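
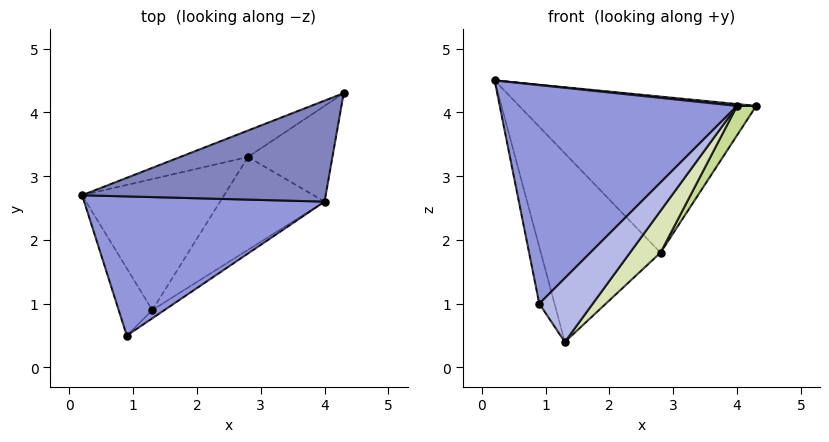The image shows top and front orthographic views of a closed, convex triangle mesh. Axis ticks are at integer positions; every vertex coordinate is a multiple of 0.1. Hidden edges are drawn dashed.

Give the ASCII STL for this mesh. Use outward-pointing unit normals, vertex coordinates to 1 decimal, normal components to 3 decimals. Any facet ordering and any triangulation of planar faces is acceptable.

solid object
 facet normal -0.873 0.315 -0.372
  outer loop
   vertex 1.3 0.9 0.4
   vertex 0.9 0.5 1.0
   vertex 0.2 2.7 4.5
  endloop
 endfacet
 facet normal 0.104 -0.018 0.994
  outer loop
   vertex 4.0 2.6 4.1
   vertex 4.3 4.3 4.1
   vertex 0.2 2.7 4.5
  endloop
 endfacet
 facet normal 0.034 -0.843 0.537
  outer loop
   vertex 4.0 2.6 4.1
   vertex 0.2 2.7 4.5
   vertex 0.9 0.5 1.0
  endloop
 endfacet
 facet normal 0.625 -0.775 -0.100
  outer loop
   vertex 4.0 2.6 4.1
   vertex 0.9 0.5 1.0
   vertex 1.3 0.9 0.4
  endloop
 endfacet
 facet normal -0.372 0.915 -0.155
  outer loop
   vertex 2.8 3.3 1.8
   vertex 0.2 2.7 4.5
   vertex 4.3 4.3 4.1
  endloop
 endfacet
 facet normal -0.616 0.647 -0.449
  outer loop
   vertex 2.8 3.3 1.8
   vertex 1.3 0.9 0.4
   vertex 0.2 2.7 4.5
  endloop
 endfacet
 facet normal 0.857 -0.151 -0.493
  outer loop
   vertex 2.8 3.3 1.8
   vertex 4.3 4.3 4.1
   vertex 4.0 2.6 4.1
  endloop
 endfacet
 facet normal 0.833 -0.227 -0.504
  outer loop
   vertex 2.8 3.3 1.8
   vertex 4.0 2.6 4.1
   vertex 1.3 0.9 0.4
  endloop
 endfacet
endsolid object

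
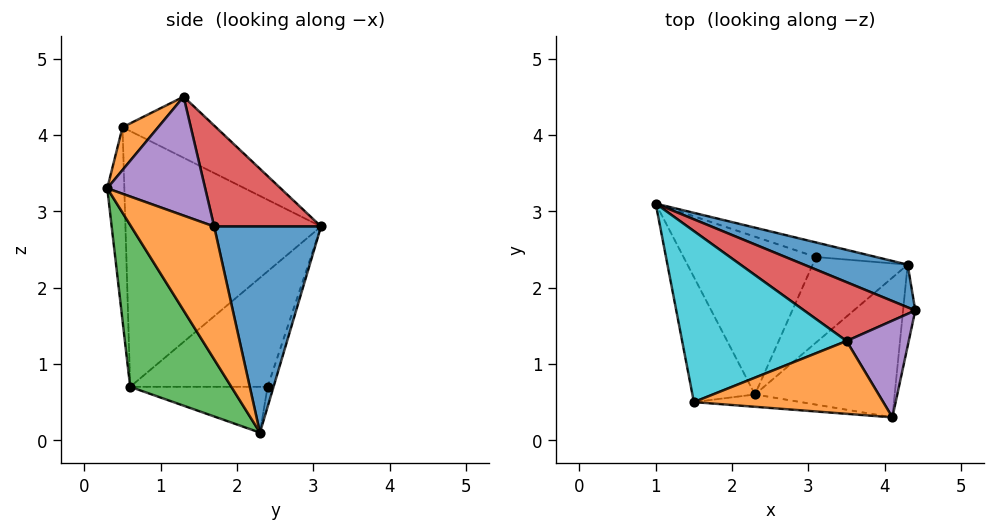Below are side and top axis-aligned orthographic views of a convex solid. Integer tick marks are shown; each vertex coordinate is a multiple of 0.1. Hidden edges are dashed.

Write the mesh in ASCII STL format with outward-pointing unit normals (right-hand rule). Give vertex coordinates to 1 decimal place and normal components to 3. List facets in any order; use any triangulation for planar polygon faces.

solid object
 facet normal 0.374 0.908 0.188
  outer loop
   vertex 4.3 2.3 0.1
   vertex 1.0 3.1 2.8
   vertex 4.4 1.7 2.8
  endloop
 endfacet
 facet normal 0.967 -0.239 -0.089
  outer loop
   vertex 4.3 2.3 0.1
   vertex 4.4 1.7 2.8
   vertex 4.1 0.3 3.3
  endloop
 endfacet
 facet normal 0.504 -0.746 -0.435
  outer loop
   vertex 2.3 0.6 0.7
   vertex 4.3 2.3 0.1
   vertex 4.1 0.3 3.3
  endloop
 endfacet
 facet normal 0.351 0.853 0.387
  outer loop
   vertex 3.5 1.3 4.5
   vertex 4.4 1.7 2.8
   vertex 1.0 3.1 2.8
  endloop
 endfacet
 facet normal 0.886 -0.024 0.463
  outer loop
   vertex 3.5 1.3 4.5
   vertex 4.1 0.3 3.3
   vertex 4.4 1.7 2.8
  endloop
 endfacet
 facet normal -0.147 0.885 -0.442
  outer loop
   vertex 3.1 2.4 0.7
   vertex 1.0 3.1 2.8
   vertex 4.3 2.3 0.1
  endloop
 endfacet
 facet normal -0.630 0.280 -0.724
  outer loop
   vertex 3.1 2.4 0.7
   vertex 2.3 0.6 0.7
   vertex 1.0 3.1 2.8
  endloop
 endfacet
 facet normal -0.426 0.190 -0.884
  outer loop
   vertex 3.1 2.4 0.7
   vertex 4.3 2.3 0.1
   vertex 2.3 0.6 0.7
  endloop
 endfacet
 facet normal -0.929 -0.292 -0.227
  outer loop
   vertex 1.5 0.5 4.1
   vertex 1.0 3.1 2.8
   vertex 2.3 0.6 0.7
  endloop
 endfacet
 facet normal -0.323 0.373 0.870
  outer loop
   vertex 1.5 0.5 4.1
   vertex 3.5 1.3 4.5
   vertex 1.0 3.1 2.8
  endloop
 endfacet
 facet normal -0.092 -0.994 -0.051
  outer loop
   vertex 1.5 0.5 4.1
   vertex 2.3 0.6 0.7
   vertex 4.1 0.3 3.3
  endloop
 endfacet
 facet normal 0.153 -0.720 0.677
  outer loop
   vertex 1.5 0.5 4.1
   vertex 4.1 0.3 3.3
   vertex 3.5 1.3 4.5
  endloop
 endfacet
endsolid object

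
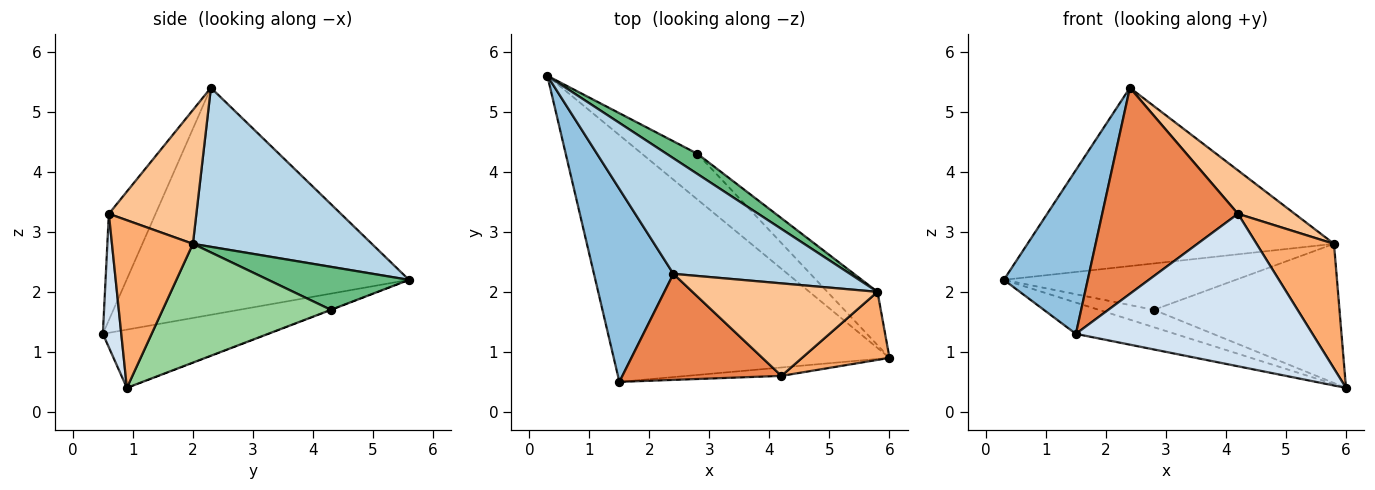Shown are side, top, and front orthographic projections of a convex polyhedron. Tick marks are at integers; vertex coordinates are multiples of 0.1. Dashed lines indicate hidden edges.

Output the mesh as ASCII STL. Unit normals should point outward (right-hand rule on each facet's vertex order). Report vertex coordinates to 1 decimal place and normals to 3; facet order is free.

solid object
 facet normal -0.205 0.123 -0.971
  outer loop
   vertex 1.5 0.5 1.3
   vertex 0.3 5.6 2.2
   vertex 6.0 0.9 0.4
  endloop
 endfacet
 facet normal -0.909 -0.270 0.318
  outer loop
   vertex 2.4 2.3 5.4
   vertex 0.3 5.6 2.2
   vertex 1.5 0.5 1.3
  endloop
 endfacet
 facet normal 0.440 0.754 0.488
  outer loop
   vertex 5.8 2.0 2.8
   vertex 0.3 5.6 2.2
   vertex 2.4 2.3 5.4
  endloop
 endfacet
 facet normal 0.078 -0.995 -0.055
  outer loop
   vertex 4.2 0.6 3.3
   vertex 1.5 0.5 1.3
   vertex 6.0 0.9 0.4
  endloop
 endfacet
 facet normal -0.293 -0.850 0.438
  outer loop
   vertex 4.2 0.6 3.3
   vertex 2.4 2.3 5.4
   vertex 1.5 0.5 1.3
  endloop
 endfacet
 facet normal 0.676 -0.647 0.353
  outer loop
   vertex 4.2 0.6 3.3
   vertex 6.0 0.9 0.4
   vertex 5.8 2.0 2.8
  endloop
 endfacet
 facet normal 0.548 -0.356 0.757
  outer loop
   vertex 4.2 0.6 3.3
   vertex 5.8 2.0 2.8
   vertex 2.4 2.3 5.4
  endloop
 endfacet
 facet normal -0.002 0.355 -0.935
  outer loop
   vertex 2.8 4.3 1.7
   vertex 6.0 0.9 0.4
   vertex 0.3 5.6 2.2
  endloop
 endfacet
 facet normal 0.486 0.801 0.349
  outer loop
   vertex 2.8 4.3 1.7
   vertex 0.3 5.6 2.2
   vertex 5.8 2.0 2.8
  endloop
 endfacet
 facet normal 0.646 0.713 -0.273
  outer loop
   vertex 2.8 4.3 1.7
   vertex 5.8 2.0 2.8
   vertex 6.0 0.9 0.4
  endloop
 endfacet
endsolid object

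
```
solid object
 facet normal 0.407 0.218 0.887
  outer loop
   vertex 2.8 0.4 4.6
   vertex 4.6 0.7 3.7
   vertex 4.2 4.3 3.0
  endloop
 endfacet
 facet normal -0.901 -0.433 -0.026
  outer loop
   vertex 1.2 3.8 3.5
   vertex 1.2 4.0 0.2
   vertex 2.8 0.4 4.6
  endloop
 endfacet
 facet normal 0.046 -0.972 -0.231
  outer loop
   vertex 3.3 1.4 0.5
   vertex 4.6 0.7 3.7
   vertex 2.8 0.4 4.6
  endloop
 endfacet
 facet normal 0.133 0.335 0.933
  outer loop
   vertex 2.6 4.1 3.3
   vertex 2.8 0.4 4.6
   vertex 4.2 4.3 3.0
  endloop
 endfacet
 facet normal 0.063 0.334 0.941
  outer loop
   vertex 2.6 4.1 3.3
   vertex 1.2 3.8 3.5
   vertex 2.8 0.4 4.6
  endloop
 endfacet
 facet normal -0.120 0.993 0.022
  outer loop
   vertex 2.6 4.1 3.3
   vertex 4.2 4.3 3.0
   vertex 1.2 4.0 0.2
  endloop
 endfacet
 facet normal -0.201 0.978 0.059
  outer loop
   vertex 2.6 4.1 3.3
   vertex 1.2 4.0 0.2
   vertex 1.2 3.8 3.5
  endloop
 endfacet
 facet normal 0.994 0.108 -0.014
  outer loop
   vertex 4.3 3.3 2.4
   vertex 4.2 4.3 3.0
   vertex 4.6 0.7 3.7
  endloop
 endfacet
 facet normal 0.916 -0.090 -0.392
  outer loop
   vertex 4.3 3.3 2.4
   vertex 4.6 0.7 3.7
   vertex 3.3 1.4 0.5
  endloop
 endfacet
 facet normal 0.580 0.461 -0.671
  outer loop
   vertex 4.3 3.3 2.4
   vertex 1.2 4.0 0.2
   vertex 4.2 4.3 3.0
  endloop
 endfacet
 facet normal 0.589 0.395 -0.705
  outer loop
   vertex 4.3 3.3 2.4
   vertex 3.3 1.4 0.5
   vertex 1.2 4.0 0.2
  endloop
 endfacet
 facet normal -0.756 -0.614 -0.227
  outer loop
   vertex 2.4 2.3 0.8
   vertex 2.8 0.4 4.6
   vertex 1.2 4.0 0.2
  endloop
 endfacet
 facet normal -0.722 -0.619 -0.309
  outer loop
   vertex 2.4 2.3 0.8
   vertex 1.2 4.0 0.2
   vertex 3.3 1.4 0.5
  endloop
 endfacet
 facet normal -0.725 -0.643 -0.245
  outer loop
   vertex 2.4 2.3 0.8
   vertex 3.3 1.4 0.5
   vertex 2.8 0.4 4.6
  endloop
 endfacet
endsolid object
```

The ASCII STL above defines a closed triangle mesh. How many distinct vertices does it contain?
9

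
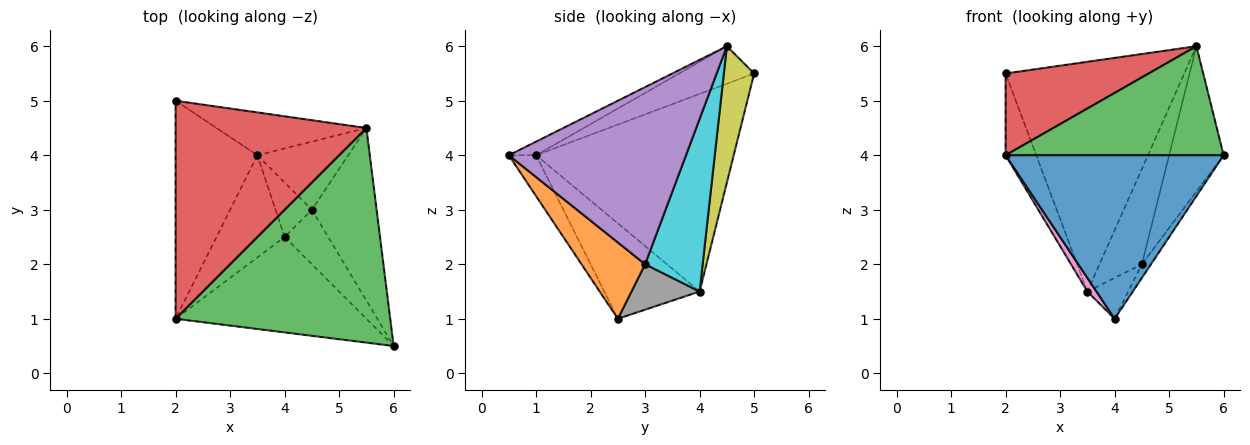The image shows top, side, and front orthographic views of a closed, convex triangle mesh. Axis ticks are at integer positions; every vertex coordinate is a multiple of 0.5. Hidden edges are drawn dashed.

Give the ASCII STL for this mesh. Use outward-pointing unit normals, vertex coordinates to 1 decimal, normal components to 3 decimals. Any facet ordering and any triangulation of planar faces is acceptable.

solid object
 facet normal -0.107 -0.859 -0.501
  outer loop
   vertex 4.0 2.5 1.0
   vertex 6.0 0.5 4.0
   vertex 2.0 1.0 4.0
  endloop
 endfacet
 facet normal 0.862 0.123 -0.492
  outer loop
   vertex 4.5 3.0 2.0
   vertex 6.0 0.5 4.0
   vertex 4.0 2.5 1.0
  endloop
 endfacet
 facet normal -0.057 -0.452 0.890
  outer loop
   vertex 5.5 4.5 6.0
   vertex 2.0 1.0 4.0
   vertex 6.0 0.5 4.0
  endloop
 endfacet
 facet normal -0.181 -0.345 0.921
  outer loop
   vertex 5.5 4.5 6.0
   vertex 2.0 5.0 5.5
   vertex 2.0 1.0 4.0
  endloop
 endfacet
 facet normal 0.902 0.278 -0.330
  outer loop
   vertex 5.5 4.5 6.0
   vertex 6.0 0.5 4.0
   vertex 4.5 3.0 2.0
  endloop
 endfacet
 facet normal -0.915 0.142 -0.378
  outer loop
   vertex 3.5 4.0 1.5
   vertex 2.0 1.0 4.0
   vertex 2.0 5.0 5.5
  endloop
 endfacet
 facet normal -0.811 -0.077 -0.580
  outer loop
   vertex 3.5 4.0 1.5
   vertex 4.0 2.5 1.0
   vertex 2.0 1.0 4.0
  endloop
 endfacet
 facet normal 0.707 0.424 -0.566
  outer loop
   vertex 3.5 4.0 1.5
   vertex 4.5 3.0 2.0
   vertex 4.0 2.5 1.0
  endloop
 endfacet
 facet normal 0.164 0.970 -0.181
  outer loop
   vertex 3.5 4.0 1.5
   vertex 2.0 5.0 5.5
   vertex 5.5 4.5 6.0
  endloop
 endfacet
 facet normal 0.741 0.546 -0.390
  outer loop
   vertex 3.5 4.0 1.5
   vertex 5.5 4.5 6.0
   vertex 4.5 3.0 2.0
  endloop
 endfacet
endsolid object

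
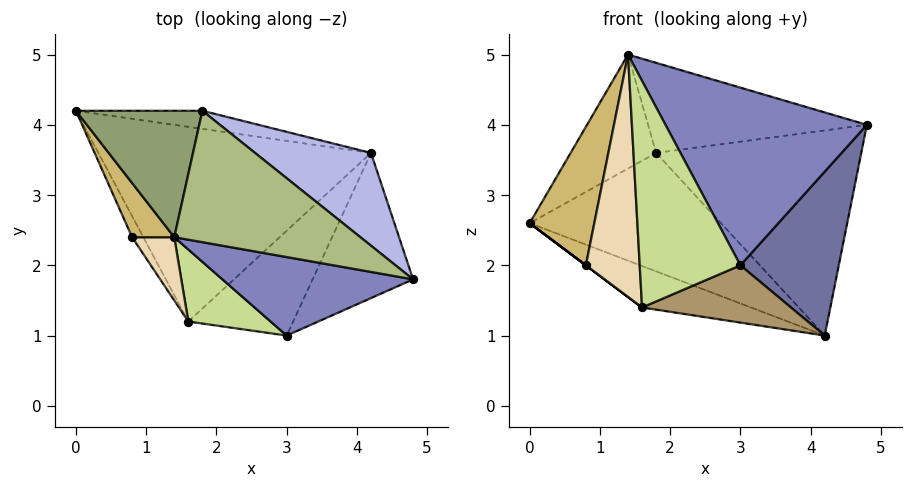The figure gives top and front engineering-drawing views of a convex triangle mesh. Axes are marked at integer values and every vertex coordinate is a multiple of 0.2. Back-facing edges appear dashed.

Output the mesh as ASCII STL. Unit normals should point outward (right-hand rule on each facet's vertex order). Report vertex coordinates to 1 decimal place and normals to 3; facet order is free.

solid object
 facet normal 0.730 -0.511 -0.453
  outer loop
   vertex 4.2 3.6 1.0
   vertex 4.8 1.8 4.0
   vertex 3.0 1.0 2.0
  endloop
 endfacet
 facet normal -0.043 -0.914 0.404
  outer loop
   vertex 1.4 2.4 5.0
   vertex 3.0 1.0 2.0
   vertex 4.8 1.8 4.0
  endloop
 endfacet
 facet normal 0.083 0.985 -0.150
  outer loop
   vertex 1.8 4.2 3.6
   vertex 4.2 3.6 1.0
   vertex 0.0 4.2 2.6
  endloop
 endfacet
 facet normal 0.559 0.756 0.342
  outer loop
   vertex 1.8 4.2 3.6
   vertex 4.8 1.8 4.0
   vertex 4.2 3.6 1.0
  endloop
 endfacet
 facet normal -0.381 0.619 0.687
  outer loop
   vertex 1.8 4.2 3.6
   vertex 0.0 4.2 2.6
   vertex 1.4 2.4 5.0
  endloop
 endfacet
 facet normal 0.324 0.535 0.780
  outer loop
   vertex 1.8 4.2 3.6
   vertex 1.4 2.4 5.0
   vertex 4.8 1.8 4.0
  endloop
 endfacet
 facet normal -0.257 -0.921 0.293
  outer loop
   vertex 1.6 1.2 1.4
   vertex 3.0 1.0 2.0
   vertex 1.4 2.4 5.0
  endloop
 endfacet
 facet normal -0.324 0.197 -0.925
  outer loop
   vertex 1.6 1.2 1.4
   vertex 0.0 4.2 2.6
   vertex 4.2 3.6 1.0
  endloop
 endfacet
 facet normal 0.294 -0.458 -0.839
  outer loop
   vertex 1.6 1.2 1.4
   vertex 4.2 3.6 1.0
   vertex 3.0 1.0 2.0
  endloop
 endfacet
 facet normal -0.877 -0.448 0.175
  outer loop
   vertex 0.8 2.4 2.0
   vertex 1.4 2.4 5.0
   vertex 0.0 4.2 2.6
  endloop
 endfacet
 facet normal -0.600 0.000 -0.800
  outer loop
   vertex 0.8 2.4 2.0
   vertex 0.0 4.2 2.6
   vertex 1.6 1.2 1.4
  endloop
 endfacet
 facet normal -0.784 -0.601 0.157
  outer loop
   vertex 0.8 2.4 2.0
   vertex 1.6 1.2 1.4
   vertex 1.4 2.4 5.0
  endloop
 endfacet
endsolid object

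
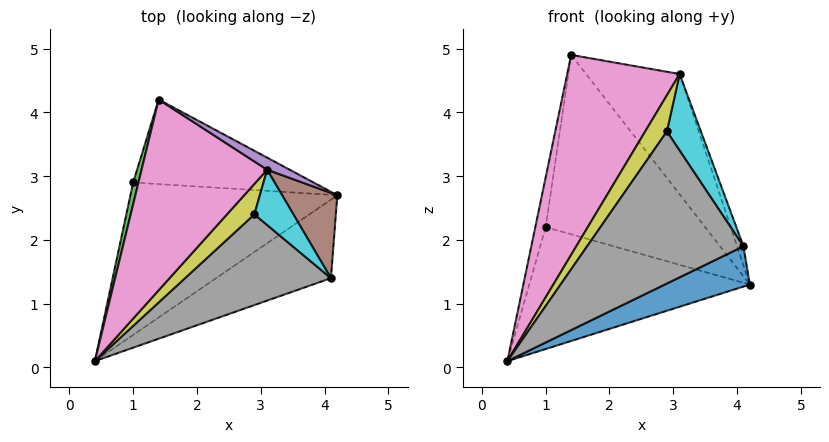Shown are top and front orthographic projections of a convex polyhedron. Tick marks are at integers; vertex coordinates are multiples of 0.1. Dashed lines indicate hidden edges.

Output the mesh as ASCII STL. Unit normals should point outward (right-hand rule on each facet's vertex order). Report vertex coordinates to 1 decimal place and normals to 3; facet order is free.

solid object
 facet normal 0.510 -0.392 -0.765
  outer loop
   vertex 4.1 1.4 1.9
   vertex 0.4 0.1 0.1
   vertex 4.2 2.7 1.3
  endloop
 endfacet
 facet normal -0.178 0.615 -0.769
  outer loop
   vertex 1.0 2.9 2.2
   vertex 4.2 2.7 1.3
   vertex 0.4 0.1 0.1
  endloop
 endfacet
 facet normal -0.985 0.159 0.069
  outer loop
   vertex 1.0 2.9 2.2
   vertex 0.4 0.1 0.1
   vertex 1.4 4.2 4.9
  endloop
 endfacet
 facet normal -0.063 0.903 -0.425
  outer loop
   vertex 1.0 2.9 2.2
   vertex 1.4 4.2 4.9
   vertex 4.2 2.7 1.3
  endloop
 endfacet
 facet normal 0.552 0.830 0.083
  outer loop
   vertex 3.1 3.1 4.6
   vertex 4.2 2.7 1.3
   vertex 1.4 4.2 4.9
  endloop
 endfacet
 facet normal 0.949 0.069 0.308
  outer loop
   vertex 3.1 3.1 4.6
   vertex 4.1 1.4 1.9
   vertex 4.2 2.7 1.3
  endloop
 endfacet
 facet normal -0.327 -0.684 0.652
  outer loop
   vertex 3.1 3.1 4.6
   vertex 1.4 4.2 4.9
   vertex 0.4 0.1 0.1
  endloop
 endfacet
 facet normal 0.053 -0.858 0.511
  outer loop
   vertex 2.9 2.4 3.7
   vertex 0.4 0.1 0.1
   vertex 4.1 1.4 1.9
  endloop
 endfacet
 facet normal -0.219 -0.746 0.629
  outer loop
   vertex 2.9 2.4 3.7
   vertex 3.1 3.1 4.6
   vertex 0.4 0.1 0.1
  endloop
 endfacet
 facet normal 0.199 -0.795 0.574
  outer loop
   vertex 2.9 2.4 3.7
   vertex 4.1 1.4 1.9
   vertex 3.1 3.1 4.6
  endloop
 endfacet
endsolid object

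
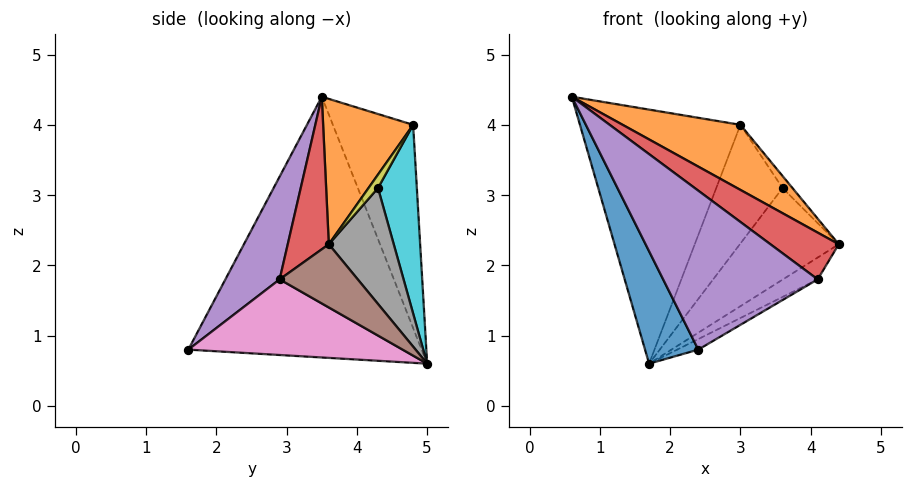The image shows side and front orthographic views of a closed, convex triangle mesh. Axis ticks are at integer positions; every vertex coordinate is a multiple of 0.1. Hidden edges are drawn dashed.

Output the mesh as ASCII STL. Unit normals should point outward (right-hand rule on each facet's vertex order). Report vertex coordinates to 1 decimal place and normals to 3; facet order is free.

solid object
 facet normal -0.914 -0.209 -0.347
  outer loop
   vertex 1.7 5.0 0.6
   vertex 2.4 1.6 0.8
   vertex 0.6 3.5 4.4
  endloop
 endfacet
 facet normal 0.416 -0.545 0.728
  outer loop
   vertex 3.0 4.8 4.0
   vertex 0.6 3.5 4.4
   vertex 4.4 3.6 2.3
  endloop
 endfacet
 facet normal -0.436 0.873 0.218
  outer loop
   vertex 3.0 4.8 4.0
   vertex 1.7 5.0 0.6
   vertex 0.6 3.5 4.4
  endloop
 endfacet
 facet normal 0.384 -0.640 0.665
  outer loop
   vertex 4.1 2.9 1.8
   vertex 4.4 3.6 2.3
   vertex 0.6 3.5 4.4
  endloop
 endfacet
 facet normal 0.276 -0.786 0.553
  outer loop
   vertex 4.1 2.9 1.8
   vertex 0.6 3.5 4.4
   vertex 2.4 1.6 0.8
  endloop
 endfacet
 facet normal 0.610 0.271 -0.745
  outer loop
   vertex 4.1 2.9 1.8
   vertex 1.7 5.0 0.6
   vertex 4.4 3.6 2.3
  endloop
 endfacet
 facet normal 0.479 0.047 -0.876
  outer loop
   vertex 4.1 2.9 1.8
   vertex 2.4 1.6 0.8
   vertex 1.7 5.0 0.6
  endloop
 endfacet
 facet normal 0.540 0.822 -0.180
  outer loop
   vertex 3.6 4.3 3.1
   vertex 4.4 3.6 2.3
   vertex 1.7 5.0 0.6
  endloop
 endfacet
 facet normal 0.691 0.721 0.060
  outer loop
   vertex 3.6 4.3 3.1
   vertex 3.0 4.8 4.0
   vertex 4.4 3.6 2.3
  endloop
 endfacet
 facet normal 0.500 0.854 -0.141
  outer loop
   vertex 3.6 4.3 3.1
   vertex 1.7 5.0 0.6
   vertex 3.0 4.8 4.0
  endloop
 endfacet
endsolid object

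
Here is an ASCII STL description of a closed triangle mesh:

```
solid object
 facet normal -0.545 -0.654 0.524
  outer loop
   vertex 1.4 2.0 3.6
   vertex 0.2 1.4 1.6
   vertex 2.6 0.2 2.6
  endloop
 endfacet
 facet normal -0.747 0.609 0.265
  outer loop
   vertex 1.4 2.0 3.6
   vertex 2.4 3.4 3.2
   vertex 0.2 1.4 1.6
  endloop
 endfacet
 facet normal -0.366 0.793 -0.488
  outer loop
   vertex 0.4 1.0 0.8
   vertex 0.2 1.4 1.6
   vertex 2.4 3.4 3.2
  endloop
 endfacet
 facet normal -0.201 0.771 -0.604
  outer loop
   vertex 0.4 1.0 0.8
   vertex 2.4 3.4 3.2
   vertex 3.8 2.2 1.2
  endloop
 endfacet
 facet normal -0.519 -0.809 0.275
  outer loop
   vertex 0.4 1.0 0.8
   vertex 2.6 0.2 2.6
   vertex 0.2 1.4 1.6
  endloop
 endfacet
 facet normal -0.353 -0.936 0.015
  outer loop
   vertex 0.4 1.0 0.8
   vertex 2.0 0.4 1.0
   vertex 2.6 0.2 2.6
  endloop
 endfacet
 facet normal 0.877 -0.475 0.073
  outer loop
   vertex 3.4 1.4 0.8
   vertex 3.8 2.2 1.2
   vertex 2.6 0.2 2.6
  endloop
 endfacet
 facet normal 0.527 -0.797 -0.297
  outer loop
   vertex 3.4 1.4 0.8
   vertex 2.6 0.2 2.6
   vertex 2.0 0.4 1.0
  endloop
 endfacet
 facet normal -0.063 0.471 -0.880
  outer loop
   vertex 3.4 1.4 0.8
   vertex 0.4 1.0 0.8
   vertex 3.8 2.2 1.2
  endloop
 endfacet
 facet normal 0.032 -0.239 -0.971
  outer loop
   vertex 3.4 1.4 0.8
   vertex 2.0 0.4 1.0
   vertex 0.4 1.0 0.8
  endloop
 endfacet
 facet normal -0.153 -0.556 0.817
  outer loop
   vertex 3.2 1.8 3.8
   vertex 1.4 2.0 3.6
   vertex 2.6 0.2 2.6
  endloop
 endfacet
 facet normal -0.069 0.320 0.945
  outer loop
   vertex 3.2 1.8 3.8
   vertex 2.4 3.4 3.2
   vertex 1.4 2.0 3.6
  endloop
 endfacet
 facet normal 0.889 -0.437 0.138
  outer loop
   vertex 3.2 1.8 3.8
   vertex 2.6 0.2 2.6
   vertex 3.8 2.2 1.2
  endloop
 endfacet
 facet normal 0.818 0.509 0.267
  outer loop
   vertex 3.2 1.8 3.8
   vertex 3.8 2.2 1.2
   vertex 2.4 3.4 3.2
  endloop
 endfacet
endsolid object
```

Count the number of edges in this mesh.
21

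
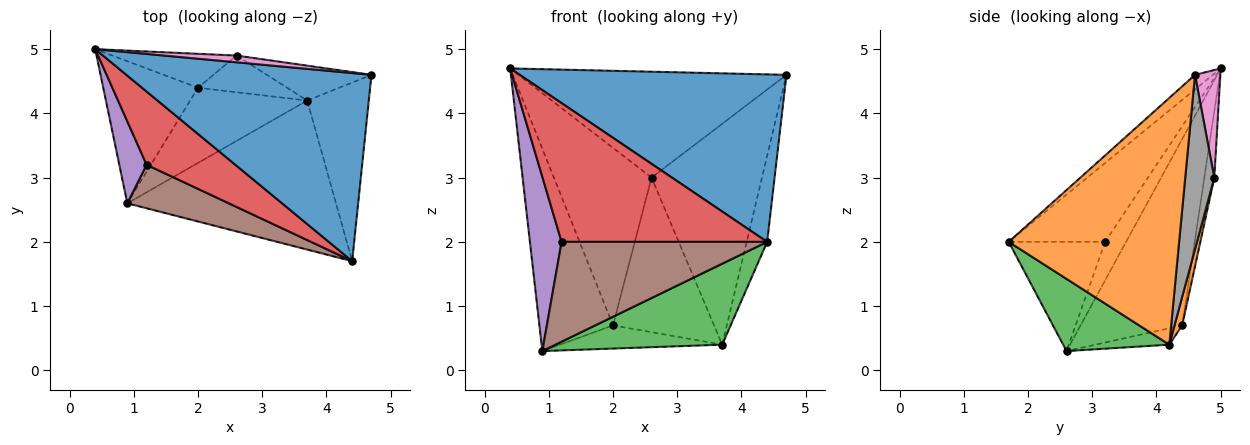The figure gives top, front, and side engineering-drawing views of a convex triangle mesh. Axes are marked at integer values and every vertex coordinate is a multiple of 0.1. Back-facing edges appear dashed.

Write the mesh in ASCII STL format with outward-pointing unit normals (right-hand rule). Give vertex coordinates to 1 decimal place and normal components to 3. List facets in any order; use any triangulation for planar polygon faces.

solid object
 facet normal -0.044 -0.664 0.746
  outer loop
   vertex 4.4 1.7 2.0
   vertex 4.7 4.6 4.6
   vertex 0.4 5.0 4.7
  endloop
 endfacet
 facet normal 0.964 0.116 -0.240
  outer loop
   vertex 3.7 4.2 0.4
   vertex 4.7 4.6 4.6
   vertex 4.4 1.7 2.0
  endloop
 endfacet
 facet normal 0.291 -0.457 -0.841
  outer loop
   vertex 3.7 4.2 0.4
   vertex 4.4 1.7 2.0
   vertex 0.9 2.6 0.3
  endloop
 endfacet
 facet normal -0.383 -0.817 0.431
  outer loop
   vertex 1.2 3.2 2.0
   vertex 4.4 1.7 2.0
   vertex 0.4 5.0 4.7
  endloop
 endfacet
 facet normal -0.515 -0.776 0.365
  outer loop
   vertex 1.2 3.2 2.0
   vertex 0.4 5.0 4.7
   vertex 0.9 2.6 0.3
  endloop
 endfacet
 facet normal -0.395 -0.842 0.367
  outer loop
   vertex 1.2 3.2 2.0
   vertex 0.9 2.6 0.3
   vertex 4.4 1.7 2.0
  endloop
 endfacet
 facet normal 0.094 0.994 0.063
  outer loop
   vertex 2.6 4.9 3.0
   vertex 0.4 5.0 4.7
   vertex 4.7 4.6 4.6
  endloop
 endfacet
 facet normal 0.252 0.956 -0.151
  outer loop
   vertex 2.6 4.9 3.0
   vertex 4.7 4.6 4.6
   vertex 3.7 4.2 0.4
  endloop
 endfacet
 facet normal -0.749 0.542 -0.381
  outer loop
   vertex 2.0 4.4 0.7
   vertex 0.9 2.6 0.3
   vertex 0.4 5.0 4.7
  endloop
 endfacet
 facet normal -0.133 0.292 -0.947
  outer loop
   vertex 2.0 4.4 0.7
   vertex 3.7 4.2 0.4
   vertex 0.9 2.6 0.3
  endloop
 endfacet
 facet normal -0.100 0.977 -0.186
  outer loop
   vertex 2.0 4.4 0.7
   vertex 0.4 5.0 4.7
   vertex 2.6 4.9 3.0
  endloop
 endfacet
 facet normal 0.074 0.970 -0.230
  outer loop
   vertex 2.0 4.4 0.7
   vertex 2.6 4.9 3.0
   vertex 3.7 4.2 0.4
  endloop
 endfacet
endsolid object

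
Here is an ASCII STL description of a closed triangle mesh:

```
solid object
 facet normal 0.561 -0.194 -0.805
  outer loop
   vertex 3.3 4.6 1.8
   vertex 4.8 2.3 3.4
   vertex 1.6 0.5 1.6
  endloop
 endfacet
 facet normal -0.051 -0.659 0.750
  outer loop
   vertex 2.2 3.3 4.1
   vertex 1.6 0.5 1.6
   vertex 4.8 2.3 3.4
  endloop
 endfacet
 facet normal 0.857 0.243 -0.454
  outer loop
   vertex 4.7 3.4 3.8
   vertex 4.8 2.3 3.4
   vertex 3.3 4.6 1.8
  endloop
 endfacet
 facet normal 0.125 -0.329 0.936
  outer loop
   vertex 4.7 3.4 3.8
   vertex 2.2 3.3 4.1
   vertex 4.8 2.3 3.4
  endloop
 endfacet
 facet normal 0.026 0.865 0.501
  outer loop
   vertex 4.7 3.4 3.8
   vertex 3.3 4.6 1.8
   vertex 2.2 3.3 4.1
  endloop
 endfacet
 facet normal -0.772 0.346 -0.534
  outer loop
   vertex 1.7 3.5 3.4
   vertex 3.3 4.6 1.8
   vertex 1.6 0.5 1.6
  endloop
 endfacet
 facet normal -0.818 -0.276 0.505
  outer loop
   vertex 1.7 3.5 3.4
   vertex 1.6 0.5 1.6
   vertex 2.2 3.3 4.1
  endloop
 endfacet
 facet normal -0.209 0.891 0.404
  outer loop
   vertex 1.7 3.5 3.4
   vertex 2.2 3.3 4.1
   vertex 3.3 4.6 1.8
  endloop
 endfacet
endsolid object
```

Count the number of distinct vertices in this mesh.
6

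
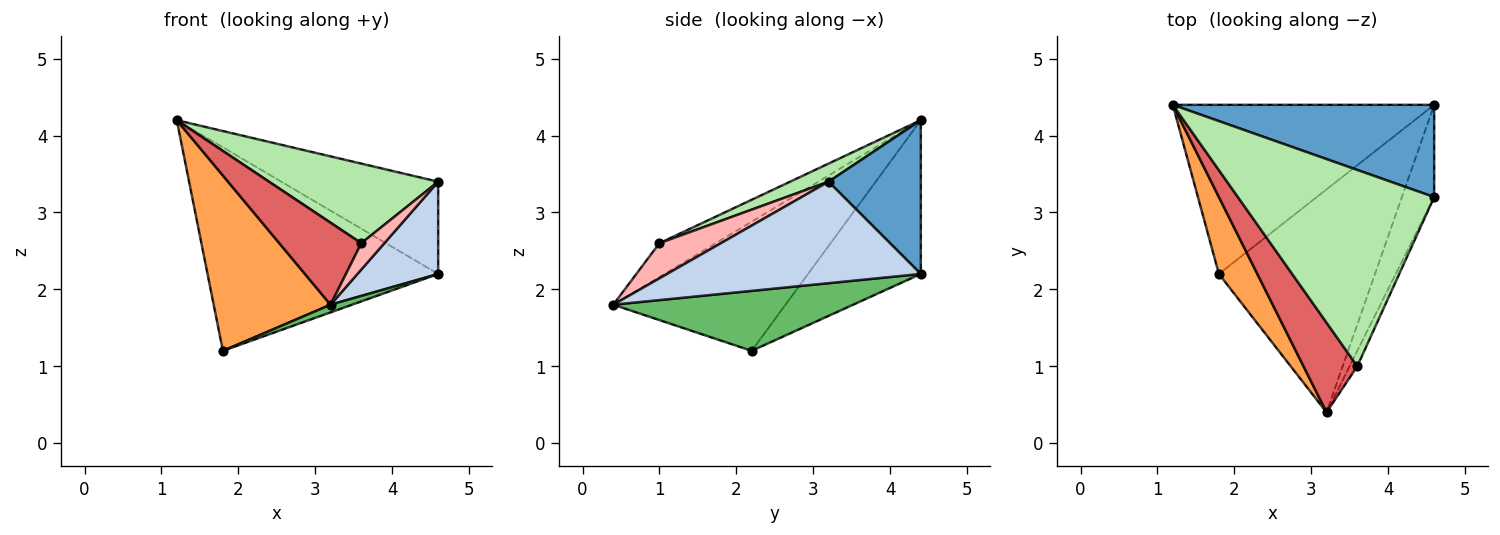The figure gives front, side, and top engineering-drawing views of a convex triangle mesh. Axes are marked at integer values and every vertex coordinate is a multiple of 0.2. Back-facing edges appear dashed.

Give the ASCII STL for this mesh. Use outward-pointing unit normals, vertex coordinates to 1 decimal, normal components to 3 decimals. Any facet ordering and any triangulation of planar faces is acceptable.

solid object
 facet normal 0.384 0.653 0.653
  outer loop
   vertex 4.6 4.4 2.2
   vertex 1.2 4.4 4.2
   vertex 4.6 3.2 3.4
  endloop
 endfacet
 facet normal 0.912 -0.290 -0.290
  outer loop
   vertex 4.6 4.4 2.2
   vertex 4.6 3.2 3.4
   vertex 3.2 0.4 1.8
  endloop
 endfacet
 facet normal -0.803 -0.545 0.239
  outer loop
   vertex 1.8 2.2 1.2
   vertex 3.2 0.4 1.8
   vertex 1.2 4.4 4.2
  endloop
 endfacet
 facet normal -0.352 0.720 -0.598
  outer loop
   vertex 1.8 2.2 1.2
   vertex 1.2 4.4 4.2
   vertex 4.6 4.4 2.2
  endloop
 endfacet
 facet normal 0.358 -0.032 -0.933
  outer loop
   vertex 1.8 2.2 1.2
   vertex 4.6 4.4 2.2
   vertex 3.2 0.4 1.8
  endloop
 endfacet
 facet normal 0.085 -0.374 0.923
  outer loop
   vertex 3.6 1.0 2.6
   vertex 4.6 3.2 3.4
   vertex 1.2 4.4 4.2
  endloop
 endfacet
 facet normal -0.421 -0.612 0.669
  outer loop
   vertex 3.6 1.0 2.6
   vertex 1.2 4.4 4.2
   vertex 3.2 0.4 1.8
  endloop
 endfacet
 facet normal 0.917 -0.344 -0.201
  outer loop
   vertex 3.6 1.0 2.6
   vertex 3.2 0.4 1.8
   vertex 4.6 3.2 3.4
  endloop
 endfacet
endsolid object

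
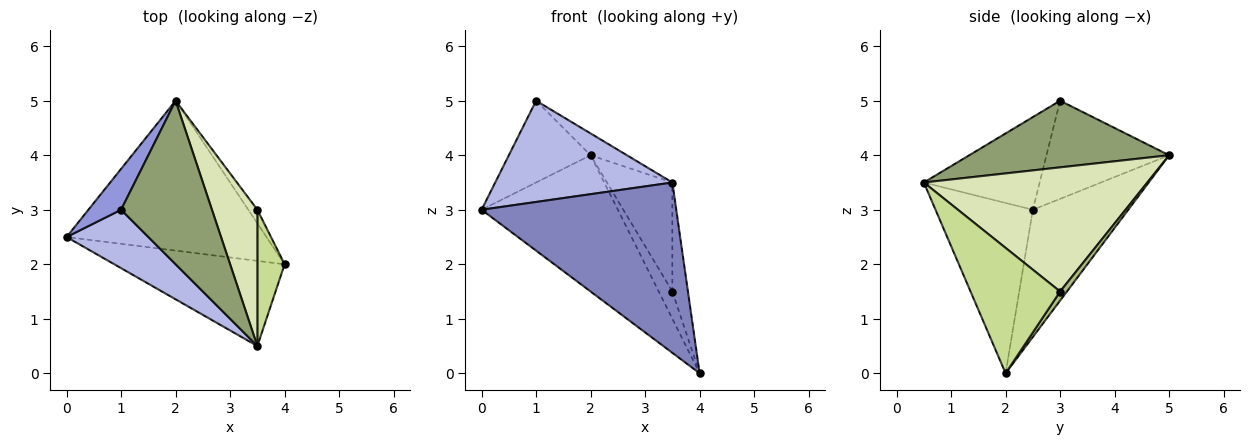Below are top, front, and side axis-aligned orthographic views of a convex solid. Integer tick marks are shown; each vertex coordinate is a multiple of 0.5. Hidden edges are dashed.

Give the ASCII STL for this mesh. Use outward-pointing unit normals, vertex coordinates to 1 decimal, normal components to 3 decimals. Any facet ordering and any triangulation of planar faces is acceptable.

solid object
 facet normal -0.426 0.609 -0.669
  outer loop
   vertex 2.0 5.0 4.0
   vertex 4.0 2.0 0.0
   vertex 0.0 2.5 3.0
  endloop
 endfacet
 facet normal -0.408 -0.816 -0.408
  outer loop
   vertex 3.5 0.5 3.5
   vertex 0.0 2.5 3.0
   vertex 4.0 2.0 0.0
  endloop
 endfacet
 facet normal -0.802 0.535 0.267
  outer loop
   vertex 1.0 3.0 5.0
   vertex 2.0 5.0 4.0
   vertex 0.0 2.5 3.0
  endloop
 endfacet
 facet normal -0.493 -0.754 0.435
  outer loop
   vertex 1.0 3.0 5.0
   vertex 0.0 2.5 3.0
   vertex 3.5 0.5 3.5
  endloop
 endfacet
 facet normal 0.588 0.107 0.802
  outer loop
   vertex 1.0 3.0 5.0
   vertex 3.5 0.5 3.5
   vertex 2.0 5.0 4.0
  endloop
 endfacet
 facet normal 0.408 0.816 -0.408
  outer loop
   vertex 3.5 3.0 1.5
   vertex 4.0 2.0 0.0
   vertex 2.0 5.0 4.0
  endloop
 endfacet
 facet normal 0.963 0.168 0.209
  outer loop
   vertex 3.5 3.0 1.5
   vertex 3.5 0.5 3.5
   vertex 4.0 2.0 0.0
  endloop
 endfacet
 facet normal 0.906 0.265 0.331
  outer loop
   vertex 3.5 3.0 1.5
   vertex 2.0 5.0 4.0
   vertex 3.5 0.5 3.5
  endloop
 endfacet
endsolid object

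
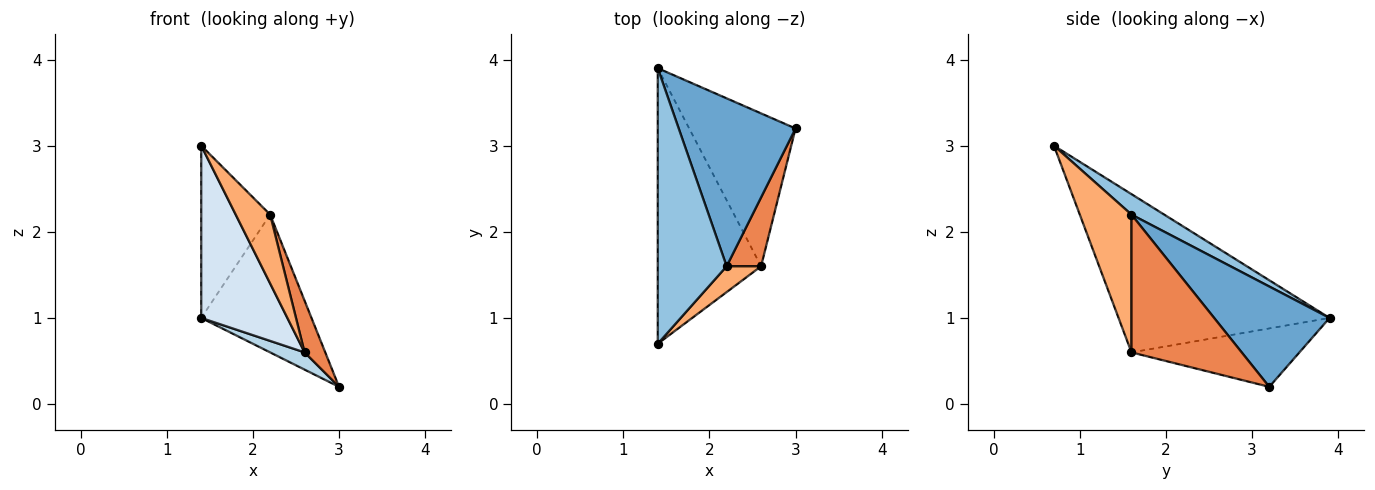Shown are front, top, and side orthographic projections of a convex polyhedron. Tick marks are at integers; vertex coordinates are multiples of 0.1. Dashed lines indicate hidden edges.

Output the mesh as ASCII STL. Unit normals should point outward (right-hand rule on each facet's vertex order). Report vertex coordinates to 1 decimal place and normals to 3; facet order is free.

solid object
 facet normal 0.553 0.528 0.644
  outer loop
   vertex 2.2 1.6 2.2
   vertex 3.0 3.2 0.2
   vertex 1.4 3.9 1.0
  endloop
 endfacet
 facet normal 0.244 0.514 0.822
  outer loop
   vertex 2.2 1.6 2.2
   vertex 1.4 3.9 1.0
   vertex 1.4 0.7 3.0
  endloop
 endfacet
 facet normal -0.479 -0.098 -0.872
  outer loop
   vertex 2.6 1.6 0.6
   vertex 1.4 3.9 1.0
   vertex 3.0 3.2 0.2
  endloop
 endfacet
 facet normal -0.792 -0.323 -0.517
  outer loop
   vertex 2.6 1.6 0.6
   vertex 1.4 0.7 3.0
   vertex 1.4 3.9 1.0
  endloop
 endfacet
 facet normal 0.954 -0.179 0.239
  outer loop
   vertex 2.6 1.6 0.6
   vertex 3.0 3.2 0.2
   vertex 2.2 1.6 2.2
  endloop
 endfacet
 facet normal 0.815 -0.543 0.204
  outer loop
   vertex 2.6 1.6 0.6
   vertex 2.2 1.6 2.2
   vertex 1.4 0.7 3.0
  endloop
 endfacet
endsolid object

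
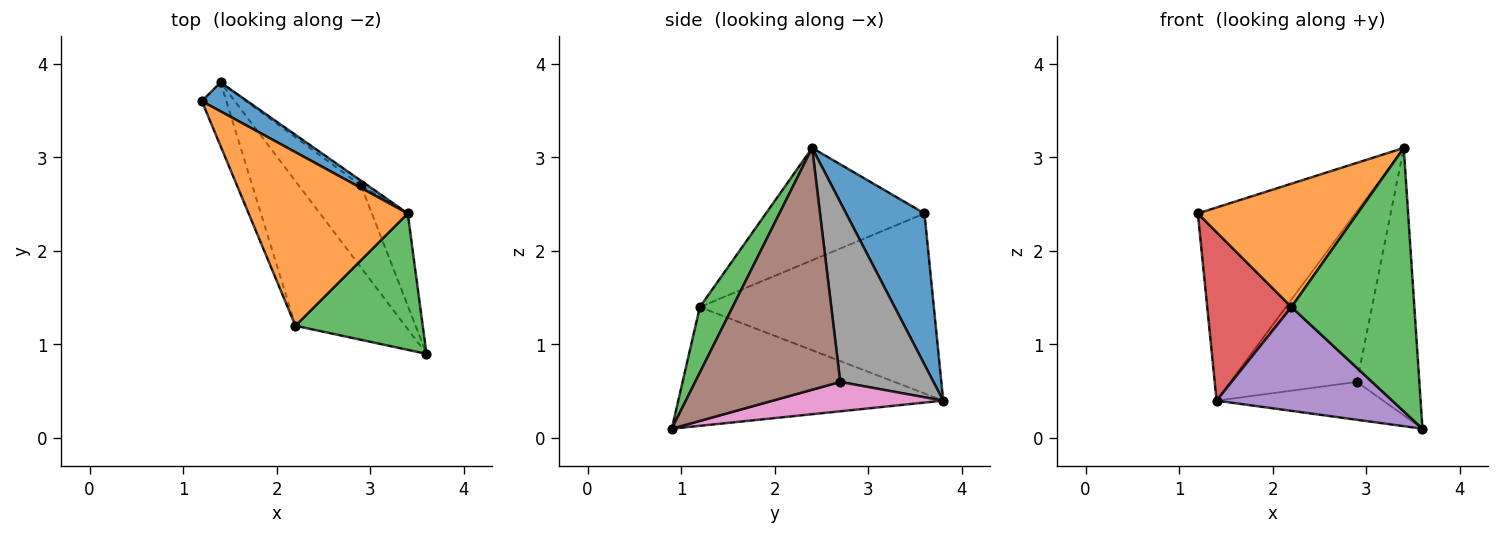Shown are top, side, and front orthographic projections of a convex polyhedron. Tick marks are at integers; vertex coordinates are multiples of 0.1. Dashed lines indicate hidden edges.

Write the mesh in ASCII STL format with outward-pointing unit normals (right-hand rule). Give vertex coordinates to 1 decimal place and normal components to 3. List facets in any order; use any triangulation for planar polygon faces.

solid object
 facet normal 0.442 0.887 0.133
  outer loop
   vertex 1.4 3.8 0.4
   vertex 1.2 3.6 2.4
   vertex 3.4 2.4 3.1
  endloop
 endfacet
 facet normal -0.499 -0.502 0.706
  outer loop
   vertex 2.2 1.2 1.4
   vertex 3.4 2.4 3.1
   vertex 1.2 3.6 2.4
  endloop
 endfacet
 facet normal 0.230 -0.864 0.447
  outer loop
   vertex 2.2 1.2 1.4
   vertex 3.6 0.9 0.1
   vertex 3.4 2.4 3.1
  endloop
 endfacet
 facet normal -0.933 -0.336 -0.127
  outer loop
   vertex 2.2 1.2 1.4
   vertex 1.2 3.6 2.4
   vertex 1.4 3.8 0.4
  endloop
 endfacet
 facet normal -0.660 -0.438 -0.610
  outer loop
   vertex 2.2 1.2 1.4
   vertex 1.4 3.8 0.4
   vertex 3.6 0.9 0.1
  endloop
 endfacet
 facet normal 0.910 0.391 -0.135
  outer loop
   vertex 2.9 2.7 0.6
   vertex 3.4 2.4 3.1
   vertex 3.6 0.9 0.1
  endloop
 endfacet
 facet normal 0.394 0.385 -0.835
  outer loop
   vertex 2.9 2.7 0.6
   vertex 3.6 0.9 0.1
   vertex 1.4 3.8 0.4
  endloop
 endfacet
 facet normal 0.593 0.805 -0.022
  outer loop
   vertex 2.9 2.7 0.6
   vertex 1.4 3.8 0.4
   vertex 3.4 2.4 3.1
  endloop
 endfacet
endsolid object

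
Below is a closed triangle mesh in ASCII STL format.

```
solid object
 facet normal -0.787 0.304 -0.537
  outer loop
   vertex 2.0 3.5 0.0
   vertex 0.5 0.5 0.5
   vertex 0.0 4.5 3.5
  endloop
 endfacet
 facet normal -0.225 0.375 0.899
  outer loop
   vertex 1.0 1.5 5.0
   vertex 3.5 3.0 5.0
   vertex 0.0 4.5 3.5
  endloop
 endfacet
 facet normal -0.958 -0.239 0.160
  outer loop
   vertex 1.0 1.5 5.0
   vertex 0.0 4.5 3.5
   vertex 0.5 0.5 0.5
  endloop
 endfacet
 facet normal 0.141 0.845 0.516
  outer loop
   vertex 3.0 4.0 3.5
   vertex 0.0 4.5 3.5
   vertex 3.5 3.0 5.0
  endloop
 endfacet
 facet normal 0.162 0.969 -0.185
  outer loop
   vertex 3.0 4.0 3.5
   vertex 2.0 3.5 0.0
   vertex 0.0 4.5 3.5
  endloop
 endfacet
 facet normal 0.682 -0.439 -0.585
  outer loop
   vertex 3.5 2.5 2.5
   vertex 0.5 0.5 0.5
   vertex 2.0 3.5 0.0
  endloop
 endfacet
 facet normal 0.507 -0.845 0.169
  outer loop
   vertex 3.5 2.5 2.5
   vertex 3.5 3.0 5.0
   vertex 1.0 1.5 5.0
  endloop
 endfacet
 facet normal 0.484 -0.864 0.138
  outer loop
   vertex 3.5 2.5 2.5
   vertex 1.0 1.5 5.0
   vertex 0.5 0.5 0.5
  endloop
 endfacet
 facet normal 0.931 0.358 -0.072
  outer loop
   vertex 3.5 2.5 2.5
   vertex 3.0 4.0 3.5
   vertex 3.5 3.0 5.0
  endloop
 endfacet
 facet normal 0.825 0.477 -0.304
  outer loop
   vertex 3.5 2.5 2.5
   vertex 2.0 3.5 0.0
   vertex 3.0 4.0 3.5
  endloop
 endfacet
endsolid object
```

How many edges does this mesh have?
15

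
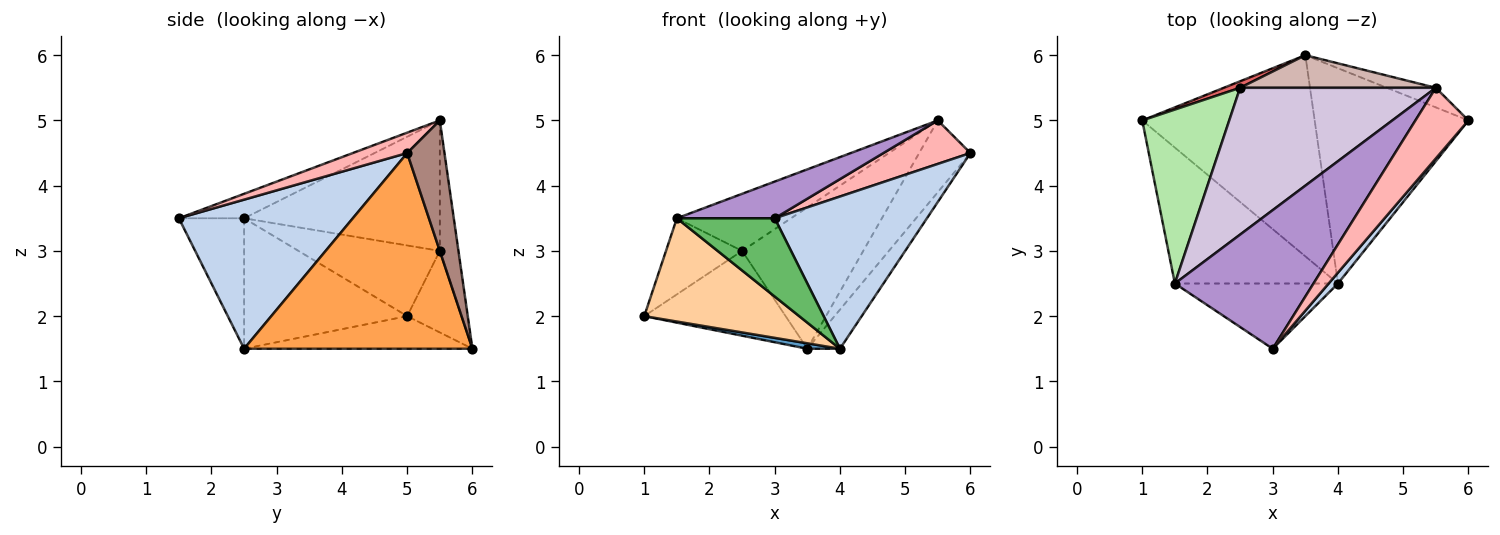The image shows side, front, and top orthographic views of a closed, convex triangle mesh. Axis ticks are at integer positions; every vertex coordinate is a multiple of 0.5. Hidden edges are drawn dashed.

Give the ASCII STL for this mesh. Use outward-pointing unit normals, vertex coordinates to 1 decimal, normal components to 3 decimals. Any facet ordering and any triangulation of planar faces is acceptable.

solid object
 facet normal -0.186 -0.027 -0.982
  outer loop
   vertex 4.0 2.5 1.5
   vertex 1.0 5.0 2.0
   vertex 3.5 6.0 1.5
  endloop
 endfacet
 facet normal 0.752 -0.658 0.047
  outer loop
   vertex 4.0 2.5 1.5
   vertex 6.0 5.0 4.5
   vertex 3.0 1.5 3.5
  endloop
 endfacet
 facet normal 0.781 0.112 -0.614
  outer loop
   vertex 4.0 2.5 1.5
   vertex 3.5 6.0 1.5
   vertex 6.0 5.0 4.5
  endloop
 endfacet
 facet normal -0.537 -0.510 -0.672
  outer loop
   vertex 1.5 2.5 3.5
   vertex 1.0 5.0 2.0
   vertex 4.0 2.5 1.5
  endloop
 endfacet
 facet normal -0.456 -0.684 -0.570
  outer loop
   vertex 1.5 2.5 3.5
   vertex 4.0 2.5 1.5
   vertex 3.0 1.5 3.5
  endloop
 endfacet
 facet normal -0.597 0.322 0.735
  outer loop
   vertex 2.5 5.5 3.0
   vertex 1.0 5.0 2.0
   vertex 1.5 2.5 3.5
  endloop
 endfacet
 facet normal -0.358 0.931 0.072
  outer loop
   vertex 2.5 5.5 3.0
   vertex 3.5 6.0 1.5
   vertex 1.0 5.0 2.0
  endloop
 endfacet
 facet normal 0.311 -0.498 0.809
  outer loop
   vertex 5.5 5.5 5.0
   vertex 3.0 1.5 3.5
   vertex 6.0 5.0 4.5
  endloop
 endfacet
 facet normal -0.168 -0.252 0.953
  outer loop
   vertex 5.5 5.5 5.0
   vertex 1.5 2.5 3.5
   vertex 3.0 1.5 3.5
  endloop
 endfacet
 facet normal -0.528 0.308 0.792
  outer loop
   vertex 5.5 5.5 5.0
   vertex 2.5 5.5 3.0
   vertex 1.5 2.5 3.5
  endloop
 endfacet
 facet normal 0.574 0.790 -0.215
  outer loop
   vertex 5.5 5.5 5.0
   vertex 6.0 5.0 4.5
   vertex 3.5 6.0 1.5
  endloop
 endfacet
 facet normal -0.148 0.964 0.222
  outer loop
   vertex 5.5 5.5 5.0
   vertex 3.5 6.0 1.5
   vertex 2.5 5.5 3.0
  endloop
 endfacet
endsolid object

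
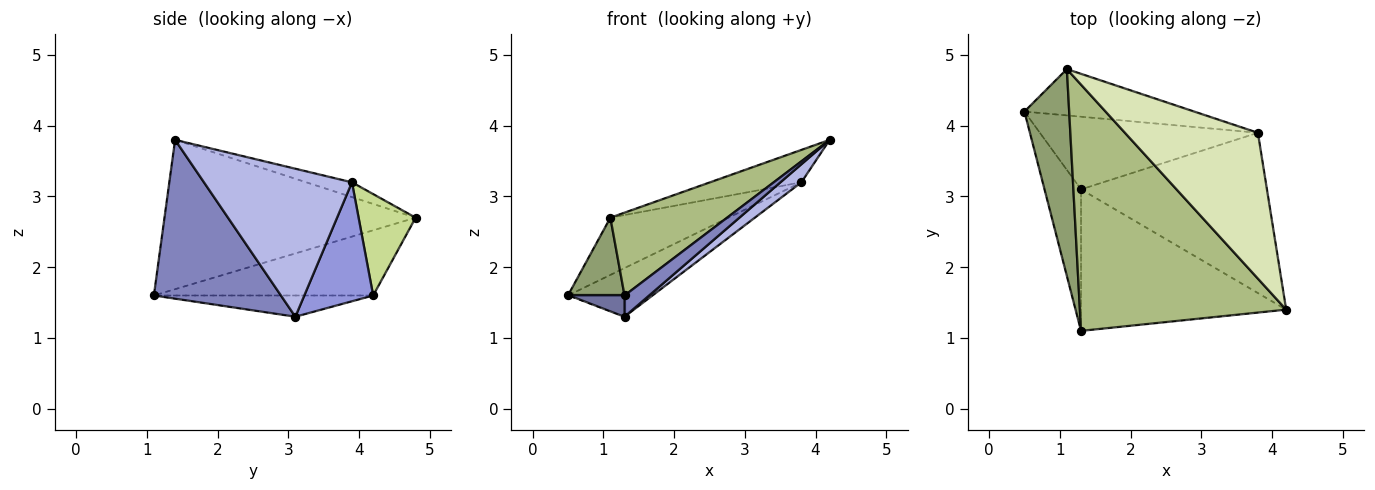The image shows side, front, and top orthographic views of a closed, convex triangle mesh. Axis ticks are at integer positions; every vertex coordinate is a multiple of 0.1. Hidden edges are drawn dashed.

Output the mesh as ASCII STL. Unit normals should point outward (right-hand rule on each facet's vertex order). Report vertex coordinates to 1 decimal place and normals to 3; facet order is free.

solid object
 facet normal -0.498 -0.129 -0.857
  outer loop
   vertex 1.3 3.1 1.3
   vertex 1.3 1.1 1.6
   vertex 0.5 4.2 1.6
  endloop
 endfacet
 facet normal 0.608 -0.118 -0.785
  outer loop
   vertex 1.3 3.1 1.3
   vertex 4.2 1.4 3.8
   vertex 1.3 1.1 1.6
  endloop
 endfacet
 facet normal 0.413 0.507 -0.757
  outer loop
   vertex 3.8 3.9 3.2
   vertex 1.3 3.1 1.3
   vertex 0.5 4.2 1.6
  endloop
 endfacet
 facet normal 0.620 -0.088 -0.779
  outer loop
   vertex 3.8 3.9 3.2
   vertex 4.2 1.4 3.8
   vertex 1.3 3.1 1.3
  endloop
 endfacet
 facet normal -0.806 -0.208 0.553
  outer loop
   vertex 1.1 4.8 2.7
   vertex 0.5 4.2 1.6
   vertex 1.3 1.1 1.6
  endloop
 endfacet
 facet normal -0.566 -0.263 0.782
  outer loop
   vertex 1.1 4.8 2.7
   vertex 1.3 1.1 1.6
   vertex 4.2 1.4 3.8
  endloop
 endfacet
 facet normal 0.352 0.728 -0.589
  outer loop
   vertex 1.1 4.8 2.7
   vertex 3.8 3.9 3.2
   vertex 0.5 4.2 1.6
  endloop
 endfacet
 facet normal -0.108 0.216 0.970
  outer loop
   vertex 1.1 4.8 2.7
   vertex 4.2 1.4 3.8
   vertex 3.8 3.9 3.2
  endloop
 endfacet
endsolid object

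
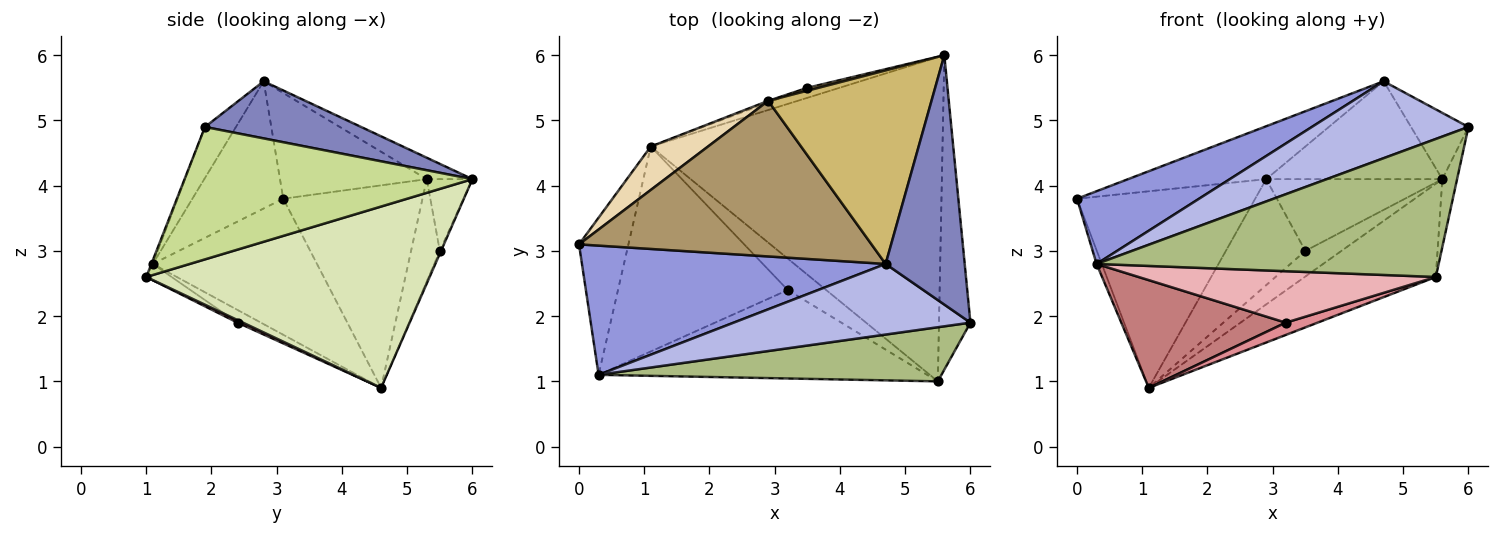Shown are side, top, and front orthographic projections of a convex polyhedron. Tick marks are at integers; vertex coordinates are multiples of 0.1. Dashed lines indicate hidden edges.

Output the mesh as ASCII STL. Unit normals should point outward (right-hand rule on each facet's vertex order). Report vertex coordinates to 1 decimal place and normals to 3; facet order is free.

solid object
 facet normal -0.940 0.030 -0.341
  outer loop
   vertex 0.3 1.1 2.8
   vertex 0.0 3.1 3.8
   vertex 1.1 4.6 0.9
  endloop
 endfacet
 facet normal 0.572 0.210 0.792
  outer loop
   vertex 4.7 2.8 5.6
   vertex 6.0 1.9 4.9
   vertex 5.6 6.0 4.1
  endloop
 endfacet
 facet normal -0.343 -0.461 0.819
  outer loop
   vertex 4.7 2.8 5.6
   vertex 0.0 3.1 3.8
   vertex 0.3 1.1 2.8
  endloop
 endfacet
 facet normal -0.144 -0.729 0.669
  outer loop
   vertex 4.7 2.8 5.6
   vertex 0.3 1.1 2.8
   vertex 6.0 1.9 4.9
  endloop
 endfacet
 facet normal -0.032 0.931 -0.363
  outer loop
   vertex 3.5 5.5 3.0
   vertex 5.6 6.0 4.1
   vertex 1.1 4.6 0.9
  endloop
 endfacet
 facet normal -0.004 -0.931 0.365
  outer loop
   vertex 5.5 1.0 2.6
   vertex 6.0 1.9 4.9
   vertex 0.3 1.1 2.8
  endloop
 endfacet
 facet normal 0.972 0.050 -0.231
  outer loop
   vertex 5.5 1.0 2.6
   vertex 5.6 6.0 4.1
   vertex 6.0 1.9 4.9
  endloop
 endfacet
 facet normal 0.513 0.237 -0.825
  outer loop
   vertex 5.5 1.0 2.6
   vertex 1.1 4.6 0.9
   vertex 5.6 6.0 4.1
  endloop
 endfacet
 facet normal -0.324 0.304 0.896
  outer loop
   vertex 2.9 5.3 4.1
   vertex 0.0 3.1 3.8
   vertex 4.7 2.8 5.6
  endloop
 endfacet
 facet normal -0.116 0.448 0.886
  outer loop
   vertex 2.9 5.3 4.1
   vertex 4.7 2.8 5.6
   vertex 5.6 6.0 4.1
  endloop
 endfacet
 facet normal -0.251 0.967 0.039
  outer loop
   vertex 2.9 5.3 4.1
   vertex 5.6 6.0 4.1
   vertex 3.5 5.5 3.0
  endloop
 endfacet
 facet normal -0.607 0.776 0.171
  outer loop
   vertex 2.9 5.3 4.1
   vertex 1.1 4.6 0.9
   vertex 0.0 3.1 3.8
  endloop
 endfacet
 facet normal -0.340 0.940 -0.014
  outer loop
   vertex 2.9 5.3 4.1
   vertex 3.5 5.5 3.0
   vertex 1.1 4.6 0.9
  endloop
 endfacet
 facet normal -0.066 -0.464 -0.883
  outer loop
   vertex 3.2 2.4 1.9
   vertex 0.3 1.1 2.8
   vertex 1.1 4.6 0.9
  endloop
 endfacet
 facet normal 0.061 -0.364 -0.929
  outer loop
   vertex 3.2 2.4 1.9
   vertex 1.1 4.6 0.9
   vertex 5.5 1.0 2.6
  endloop
 endfacet
 facet normal -0.043 -0.502 -0.864
  outer loop
   vertex 3.2 2.4 1.9
   vertex 5.5 1.0 2.6
   vertex 0.3 1.1 2.8
  endloop
 endfacet
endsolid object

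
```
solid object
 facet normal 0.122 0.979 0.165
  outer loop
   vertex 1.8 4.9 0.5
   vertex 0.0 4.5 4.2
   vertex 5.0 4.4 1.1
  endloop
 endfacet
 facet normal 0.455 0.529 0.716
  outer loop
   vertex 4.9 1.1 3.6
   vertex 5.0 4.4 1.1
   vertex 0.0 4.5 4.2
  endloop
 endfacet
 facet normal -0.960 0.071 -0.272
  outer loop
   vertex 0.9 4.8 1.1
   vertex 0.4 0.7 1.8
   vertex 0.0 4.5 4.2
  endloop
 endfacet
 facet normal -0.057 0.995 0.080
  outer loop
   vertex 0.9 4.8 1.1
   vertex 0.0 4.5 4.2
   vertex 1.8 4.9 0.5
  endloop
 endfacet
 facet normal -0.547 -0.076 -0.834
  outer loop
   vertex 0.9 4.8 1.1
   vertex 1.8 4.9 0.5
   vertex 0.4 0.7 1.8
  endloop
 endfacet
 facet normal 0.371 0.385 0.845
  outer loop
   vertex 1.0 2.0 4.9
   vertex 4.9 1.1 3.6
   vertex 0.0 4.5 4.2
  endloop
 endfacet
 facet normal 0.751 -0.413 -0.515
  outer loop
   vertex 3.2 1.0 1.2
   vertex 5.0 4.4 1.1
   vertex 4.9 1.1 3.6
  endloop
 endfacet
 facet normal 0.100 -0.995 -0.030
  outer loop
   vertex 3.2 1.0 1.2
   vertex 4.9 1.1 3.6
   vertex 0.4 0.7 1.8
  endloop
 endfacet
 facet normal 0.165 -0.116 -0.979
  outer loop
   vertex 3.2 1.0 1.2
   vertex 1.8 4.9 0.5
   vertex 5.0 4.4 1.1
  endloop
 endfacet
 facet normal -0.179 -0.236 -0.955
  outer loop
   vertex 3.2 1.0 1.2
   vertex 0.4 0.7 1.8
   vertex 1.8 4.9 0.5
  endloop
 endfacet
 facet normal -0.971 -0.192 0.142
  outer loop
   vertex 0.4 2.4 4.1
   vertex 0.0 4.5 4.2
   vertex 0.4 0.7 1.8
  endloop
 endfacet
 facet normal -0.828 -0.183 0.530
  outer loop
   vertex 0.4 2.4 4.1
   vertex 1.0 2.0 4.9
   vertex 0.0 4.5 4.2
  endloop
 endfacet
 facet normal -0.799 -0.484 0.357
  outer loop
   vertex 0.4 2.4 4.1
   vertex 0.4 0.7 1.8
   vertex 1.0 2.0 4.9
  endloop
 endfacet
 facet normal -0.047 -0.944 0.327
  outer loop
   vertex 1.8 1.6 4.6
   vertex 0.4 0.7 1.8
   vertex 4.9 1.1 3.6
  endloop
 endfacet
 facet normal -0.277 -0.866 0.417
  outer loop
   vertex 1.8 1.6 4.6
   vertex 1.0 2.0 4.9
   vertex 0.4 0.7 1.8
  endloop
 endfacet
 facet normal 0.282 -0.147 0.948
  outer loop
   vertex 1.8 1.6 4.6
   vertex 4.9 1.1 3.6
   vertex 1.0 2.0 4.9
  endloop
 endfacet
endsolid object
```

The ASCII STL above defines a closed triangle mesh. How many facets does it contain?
16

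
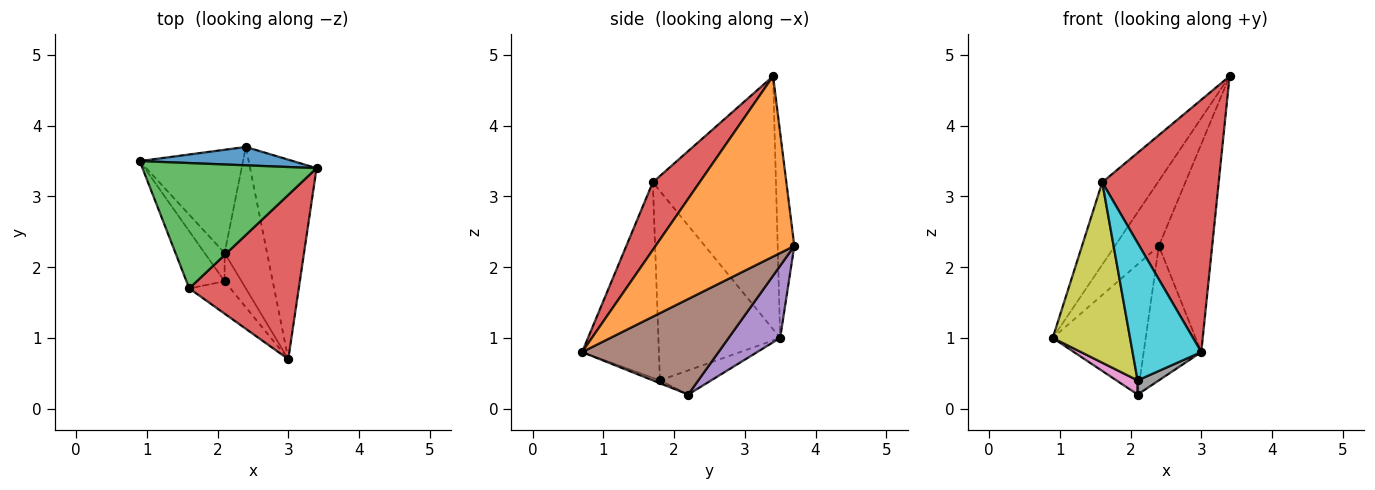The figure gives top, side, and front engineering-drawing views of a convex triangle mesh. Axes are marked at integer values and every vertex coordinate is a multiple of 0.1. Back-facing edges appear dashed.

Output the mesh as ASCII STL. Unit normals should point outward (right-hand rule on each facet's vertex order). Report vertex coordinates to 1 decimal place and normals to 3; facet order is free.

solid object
 facet normal -0.342 0.904 0.256
  outer loop
   vertex 2.4 3.7 2.3
   vertex 0.9 3.5 1.0
   vertex 3.4 3.4 4.7
  endloop
 endfacet
 facet normal 0.883 0.339 -0.325
  outer loop
   vertex 2.4 3.7 2.3
   vertex 3.4 3.4 4.7
   vertex 3.0 0.7 0.8
  endloop
 endfacet
 facet normal -0.772 0.349 0.531
  outer loop
   vertex 1.6 1.7 3.2
   vertex 3.4 3.4 4.7
   vertex 0.9 3.5 1.0
  endloop
 endfacet
 facet normal 0.319 -0.794 0.517
  outer loop
   vertex 1.6 1.7 3.2
   vertex 3.0 0.7 0.8
   vertex 3.4 3.4 4.7
  endloop
 endfacet
 facet normal 0.398 0.719 -0.570
  outer loop
   vertex 2.1 2.2 0.2
   vertex 0.9 3.5 1.0
   vertex 2.4 3.7 2.3
  endloop
 endfacet
 facet normal 0.853 0.360 -0.379
  outer loop
   vertex 2.1 2.2 0.2
   vertex 2.4 3.7 2.3
   vertex 3.0 0.7 0.8
  endloop
 endfacet
 facet normal -0.734 -0.304 -0.607
  outer loop
   vertex 2.1 1.8 0.4
   vertex 0.9 3.5 1.0
   vertex 2.1 2.2 0.2
  endloop
 endfacet
 facet normal -0.147 -0.442 -0.885
  outer loop
   vertex 2.1 1.8 0.4
   vertex 2.1 2.2 0.2
   vertex 3.0 0.7 0.8
  endloop
 endfacet
 facet normal -0.832 -0.528 -0.167
  outer loop
   vertex 2.1 1.8 0.4
   vertex 1.6 1.7 3.2
   vertex 0.9 3.5 1.0
  endloop
 endfacet
 facet normal -0.736 -0.659 -0.155
  outer loop
   vertex 2.1 1.8 0.4
   vertex 3.0 0.7 0.8
   vertex 1.6 1.7 3.2
  endloop
 endfacet
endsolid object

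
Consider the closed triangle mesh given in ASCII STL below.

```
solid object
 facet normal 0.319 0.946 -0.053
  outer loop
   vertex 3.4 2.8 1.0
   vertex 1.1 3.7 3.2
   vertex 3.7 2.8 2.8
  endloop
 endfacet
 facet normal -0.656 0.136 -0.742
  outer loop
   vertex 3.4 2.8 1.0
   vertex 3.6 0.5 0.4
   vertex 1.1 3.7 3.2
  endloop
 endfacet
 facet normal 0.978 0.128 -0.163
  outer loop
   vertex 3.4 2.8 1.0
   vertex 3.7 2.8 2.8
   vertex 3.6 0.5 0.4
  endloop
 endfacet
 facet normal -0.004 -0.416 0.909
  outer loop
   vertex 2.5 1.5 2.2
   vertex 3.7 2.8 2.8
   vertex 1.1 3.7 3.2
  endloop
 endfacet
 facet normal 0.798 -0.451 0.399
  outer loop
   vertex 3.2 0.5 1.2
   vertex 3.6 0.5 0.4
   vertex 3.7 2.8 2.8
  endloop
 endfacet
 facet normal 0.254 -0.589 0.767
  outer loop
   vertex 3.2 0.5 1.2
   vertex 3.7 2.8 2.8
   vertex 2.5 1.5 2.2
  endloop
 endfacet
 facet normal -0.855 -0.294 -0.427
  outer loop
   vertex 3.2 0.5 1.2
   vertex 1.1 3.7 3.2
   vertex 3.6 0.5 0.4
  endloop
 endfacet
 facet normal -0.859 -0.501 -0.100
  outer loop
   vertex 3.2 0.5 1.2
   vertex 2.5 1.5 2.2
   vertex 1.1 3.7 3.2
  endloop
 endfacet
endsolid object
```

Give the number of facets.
8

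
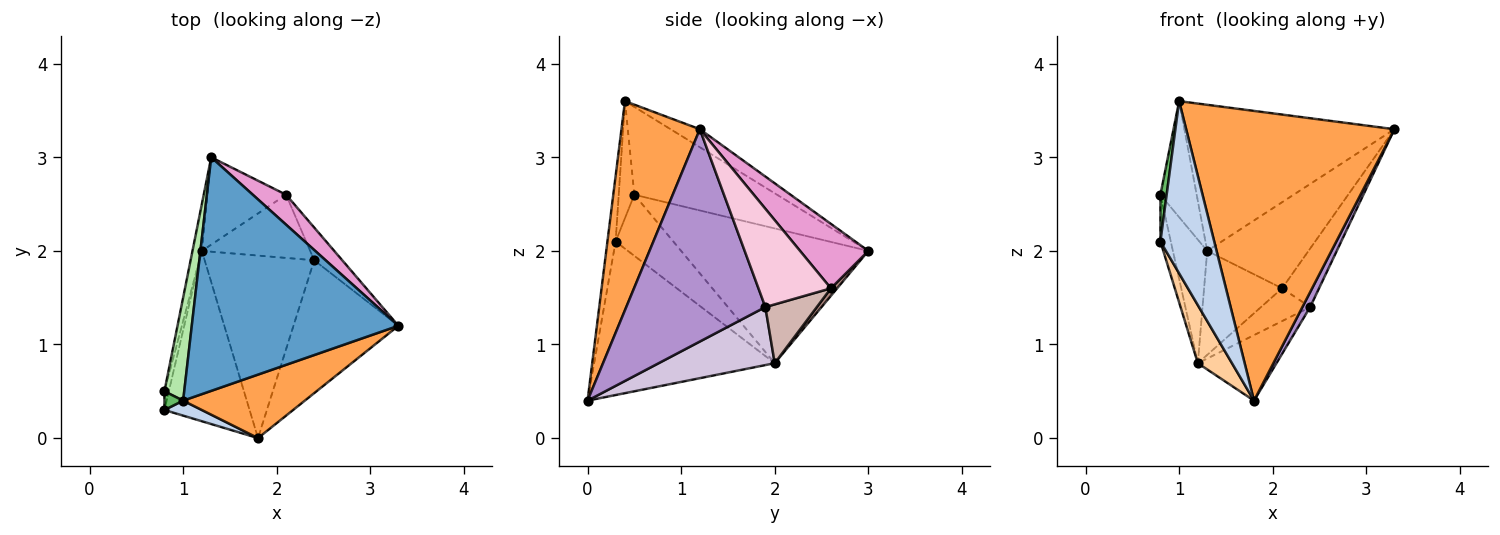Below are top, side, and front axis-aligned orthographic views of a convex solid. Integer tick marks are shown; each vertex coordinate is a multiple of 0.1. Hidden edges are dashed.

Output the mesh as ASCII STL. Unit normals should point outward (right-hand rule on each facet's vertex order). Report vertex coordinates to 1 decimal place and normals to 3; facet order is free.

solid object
 facet normal -0.074 0.529 0.846
  outer loop
   vertex 1.0 0.4 3.6
   vertex 3.3 1.2 3.3
   vertex 1.3 3.0 2.0
  endloop
 endfacet
 facet normal -0.150 -0.985 0.086
  outer loop
   vertex 1.0 0.4 3.6
   vertex 0.8 0.3 2.1
   vertex 1.8 0.0 0.4
  endloop
 endfacet
 facet normal 0.345 -0.917 0.201
  outer loop
   vertex 1.0 0.4 3.6
   vertex 1.8 0.0 0.4
   vertex 3.3 1.2 3.3
  endloop
 endfacet
 facet normal -0.863 -0.163 -0.479
  outer loop
   vertex 1.2 2.0 0.8
   vertex 1.8 0.0 0.4
   vertex 0.8 0.3 2.1
  endloop
 endfacet
 facet normal -0.918 -0.367 0.147
  outer loop
   vertex 0.8 0.5 2.6
   vertex 0.8 0.3 2.1
   vertex 1.0 0.4 3.6
  endloop
 endfacet
 facet normal -0.947 0.241 0.213
  outer loop
   vertex 0.8 0.5 2.6
   vertex 1.0 0.4 3.6
   vertex 1.3 3.0 2.0
  endloop
 endfacet
 facet normal -0.982 0.177 -0.071
  outer loop
   vertex 0.8 0.5 2.6
   vertex 1.2 2.0 0.8
   vertex 0.8 0.3 2.1
  endloop
 endfacet
 facet normal -0.981 0.180 -0.068
  outer loop
   vertex 0.8 0.5 2.6
   vertex 1.3 3.0 2.0
   vertex 1.2 2.0 0.8
  endloop
 endfacet
 facet normal 0.895 -0.050 -0.442
  outer loop
   vertex 2.4 1.9 1.4
   vertex 3.3 1.2 3.3
   vertex 1.8 0.0 0.4
  endloop
 endfacet
 facet normal 0.446 0.302 -0.842
  outer loop
   vertex 2.4 1.9 1.4
   vertex 1.8 0.0 0.4
   vertex 1.2 2.0 0.8
  endloop
 endfacet
 facet normal 0.061 0.764 -0.642
  outer loop
   vertex 2.1 2.6 1.6
   vertex 1.2 2.0 0.8
   vertex 1.3 3.0 2.0
  endloop
 endfacet
 facet normal 0.434 0.415 -0.800
  outer loop
   vertex 2.1 2.6 1.6
   vertex 2.4 1.9 1.4
   vertex 1.2 2.0 0.8
  endloop
 endfacet
 facet normal 0.537 0.797 0.277
  outer loop
   vertex 2.1 2.6 1.6
   vertex 1.3 3.0 2.0
   vertex 3.3 1.2 3.3
  endloop
 endfacet
 facet normal 0.863 0.440 -0.247
  outer loop
   vertex 2.1 2.6 1.6
   vertex 3.3 1.2 3.3
   vertex 2.4 1.9 1.4
  endloop
 endfacet
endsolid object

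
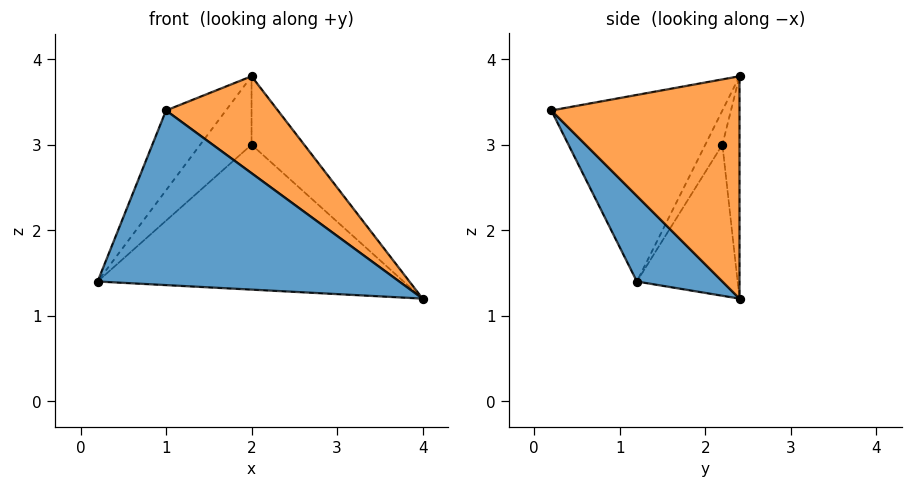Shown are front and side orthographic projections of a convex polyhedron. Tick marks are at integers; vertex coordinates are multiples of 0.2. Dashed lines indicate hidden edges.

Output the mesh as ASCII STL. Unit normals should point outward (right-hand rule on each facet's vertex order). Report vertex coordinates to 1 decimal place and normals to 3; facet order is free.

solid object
 facet normal 0.235 -0.829 -0.508
  outer loop
   vertex 1.0 0.2 3.4
   vertex 0.2 1.2 1.4
   vertex 4.0 2.4 1.2
  endloop
 endfacet
 facet normal -0.830 0.290 0.477
  outer loop
   vertex 2.0 2.4 3.8
   vertex 0.2 1.2 1.4
   vertex 1.0 0.2 3.4
  endloop
 endfacet
 facet normal 0.717 -0.426 0.552
  outer loop
   vertex 2.0 2.4 3.8
   vertex 1.0 0.2 3.4
   vertex 4.0 2.4 1.2
  endloop
 endfacet
 facet normal -0.304 0.923 -0.235
  outer loop
   vertex 2.0 2.2 3.0
   vertex 4.0 2.4 1.2
   vertex 0.2 1.2 1.4
  endloop
 endfacet
 facet normal -0.308 0.923 -0.231
  outer loop
   vertex 2.0 2.2 3.0
   vertex 0.2 1.2 1.4
   vertex 2.0 2.4 3.8
  endloop
 endfacet
 facet normal -0.301 0.925 -0.231
  outer loop
   vertex 2.0 2.2 3.0
   vertex 2.0 2.4 3.8
   vertex 4.0 2.4 1.2
  endloop
 endfacet
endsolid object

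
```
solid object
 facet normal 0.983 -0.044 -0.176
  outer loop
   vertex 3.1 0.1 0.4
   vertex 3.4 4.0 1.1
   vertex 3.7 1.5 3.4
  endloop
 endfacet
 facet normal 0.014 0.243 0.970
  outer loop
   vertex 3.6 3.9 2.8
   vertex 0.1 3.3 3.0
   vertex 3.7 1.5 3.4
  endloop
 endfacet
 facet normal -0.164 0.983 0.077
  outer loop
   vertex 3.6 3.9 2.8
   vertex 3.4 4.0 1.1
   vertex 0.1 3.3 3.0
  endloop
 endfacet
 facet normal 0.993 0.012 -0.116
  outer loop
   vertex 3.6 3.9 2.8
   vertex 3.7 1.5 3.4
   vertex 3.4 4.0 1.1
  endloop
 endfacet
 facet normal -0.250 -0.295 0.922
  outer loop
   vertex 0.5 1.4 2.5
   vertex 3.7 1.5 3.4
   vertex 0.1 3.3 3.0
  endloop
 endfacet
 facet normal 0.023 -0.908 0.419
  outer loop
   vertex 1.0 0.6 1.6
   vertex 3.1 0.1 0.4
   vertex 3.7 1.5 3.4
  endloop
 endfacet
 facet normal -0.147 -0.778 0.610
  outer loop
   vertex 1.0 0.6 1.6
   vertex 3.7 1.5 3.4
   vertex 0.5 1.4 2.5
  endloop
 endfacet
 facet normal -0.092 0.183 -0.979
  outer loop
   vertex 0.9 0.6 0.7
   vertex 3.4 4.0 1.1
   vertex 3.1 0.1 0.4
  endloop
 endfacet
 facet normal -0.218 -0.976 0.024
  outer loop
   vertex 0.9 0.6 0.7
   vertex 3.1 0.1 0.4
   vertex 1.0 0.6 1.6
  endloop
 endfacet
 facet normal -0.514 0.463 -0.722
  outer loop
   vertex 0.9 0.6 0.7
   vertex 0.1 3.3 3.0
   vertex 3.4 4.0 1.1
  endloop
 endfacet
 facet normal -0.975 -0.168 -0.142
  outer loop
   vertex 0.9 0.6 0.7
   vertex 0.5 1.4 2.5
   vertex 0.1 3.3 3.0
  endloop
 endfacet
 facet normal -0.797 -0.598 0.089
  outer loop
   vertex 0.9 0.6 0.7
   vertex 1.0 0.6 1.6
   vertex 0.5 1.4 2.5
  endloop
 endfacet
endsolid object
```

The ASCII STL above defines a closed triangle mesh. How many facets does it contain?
12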